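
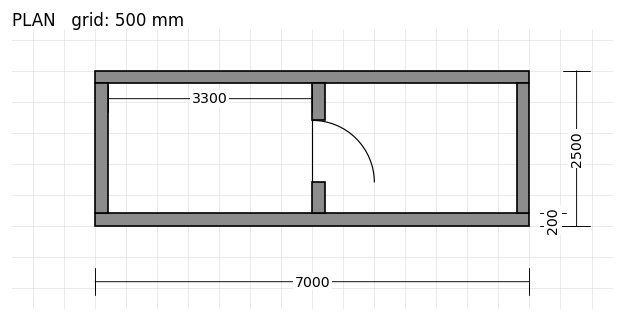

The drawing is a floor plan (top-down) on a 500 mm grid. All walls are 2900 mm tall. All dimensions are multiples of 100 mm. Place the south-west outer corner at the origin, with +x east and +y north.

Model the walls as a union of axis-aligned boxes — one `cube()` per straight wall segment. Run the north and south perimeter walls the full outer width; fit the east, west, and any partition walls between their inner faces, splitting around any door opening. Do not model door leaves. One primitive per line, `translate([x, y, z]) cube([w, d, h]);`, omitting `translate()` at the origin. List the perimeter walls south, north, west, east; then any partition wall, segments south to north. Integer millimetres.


cube([7000, 200, 2900]);
translate([0, 2300, 0]) cube([7000, 200, 2900]);
translate([0, 200, 0]) cube([200, 2100, 2900]);
translate([6800, 200, 0]) cube([200, 2100, 2900]);
translate([3500, 200, 0]) cube([200, 500, 2900]);
translate([3500, 1700, 0]) cube([200, 600, 2900]);


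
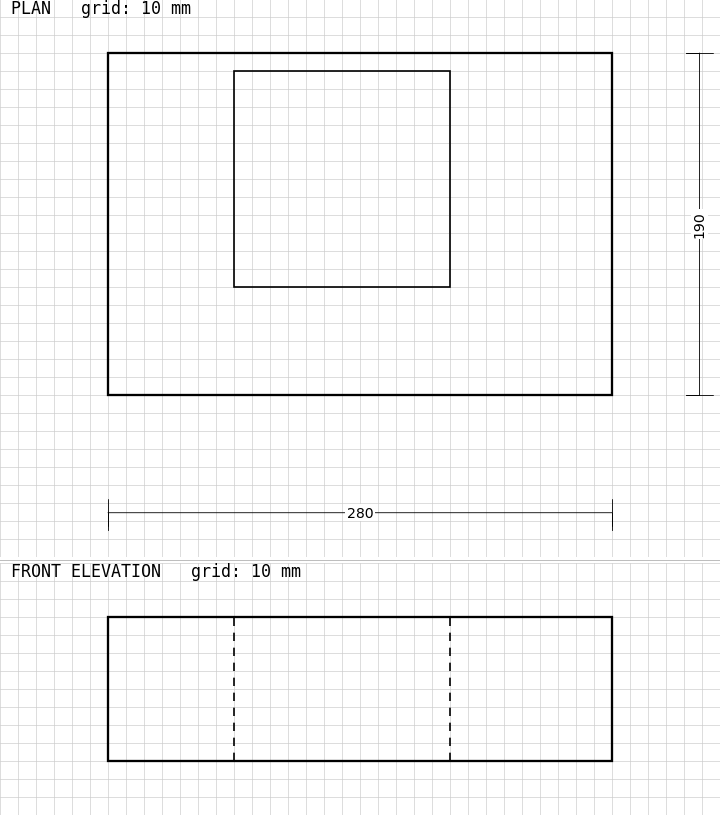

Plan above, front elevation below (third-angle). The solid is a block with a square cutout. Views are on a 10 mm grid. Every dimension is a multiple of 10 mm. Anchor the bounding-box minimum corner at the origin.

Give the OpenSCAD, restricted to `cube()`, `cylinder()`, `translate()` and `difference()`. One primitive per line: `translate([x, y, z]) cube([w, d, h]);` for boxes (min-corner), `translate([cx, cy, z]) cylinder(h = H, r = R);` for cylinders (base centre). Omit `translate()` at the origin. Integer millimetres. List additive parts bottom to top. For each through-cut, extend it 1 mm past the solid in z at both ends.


difference() {
  cube([280, 190, 80]);
  translate([70, 60, -1]) cube([120, 120, 82]);
}


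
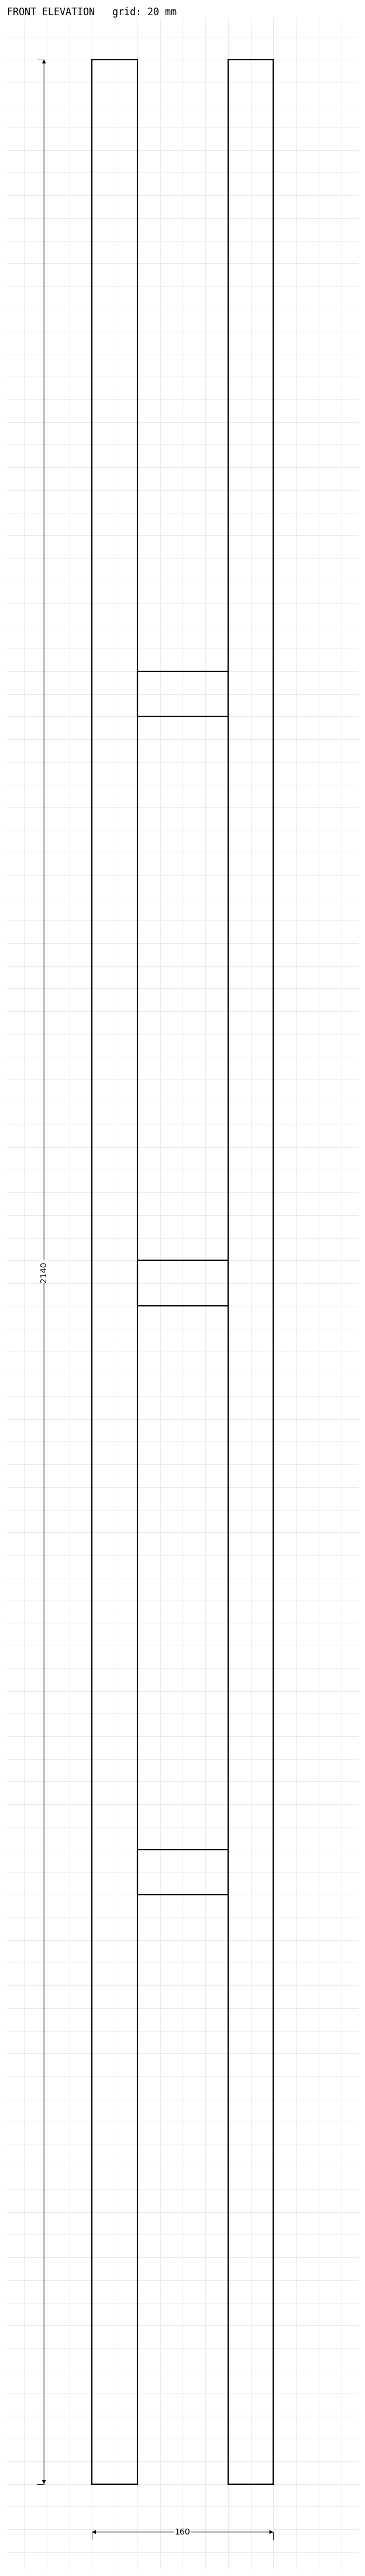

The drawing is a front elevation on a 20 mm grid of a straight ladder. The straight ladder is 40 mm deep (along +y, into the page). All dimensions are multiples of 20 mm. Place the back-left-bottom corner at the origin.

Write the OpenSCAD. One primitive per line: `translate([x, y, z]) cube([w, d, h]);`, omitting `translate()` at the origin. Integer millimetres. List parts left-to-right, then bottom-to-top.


cube([40, 40, 2140]);
translate([40, 0, 520]) cube([80, 40, 40]);
translate([40, 0, 1040]) cube([80, 40, 40]);
translate([40, 0, 1560]) cube([80, 40, 40]);
translate([120, 0, 0]) cube([40, 40, 2140]);


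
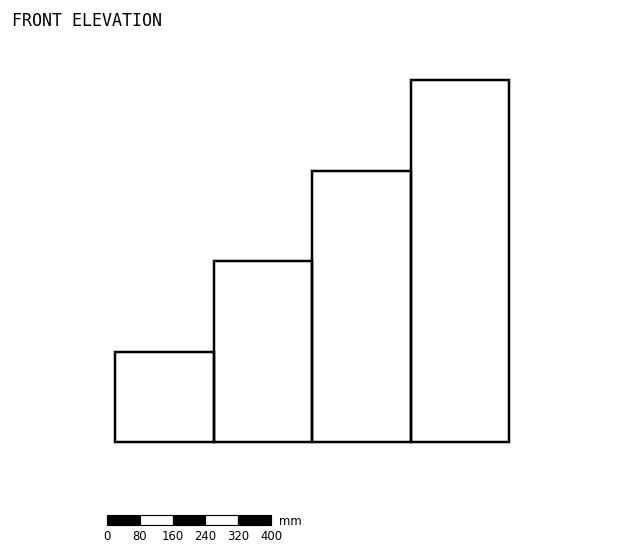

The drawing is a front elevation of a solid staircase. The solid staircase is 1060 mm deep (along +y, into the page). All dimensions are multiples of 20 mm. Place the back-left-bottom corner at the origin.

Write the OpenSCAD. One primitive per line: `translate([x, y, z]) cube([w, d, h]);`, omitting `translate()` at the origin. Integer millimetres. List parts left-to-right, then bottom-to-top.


cube([240, 1060, 220]);
translate([240, 0, 0]) cube([240, 1060, 440]);
translate([480, 0, 0]) cube([240, 1060, 660]);
translate([720, 0, 0]) cube([240, 1060, 880]);


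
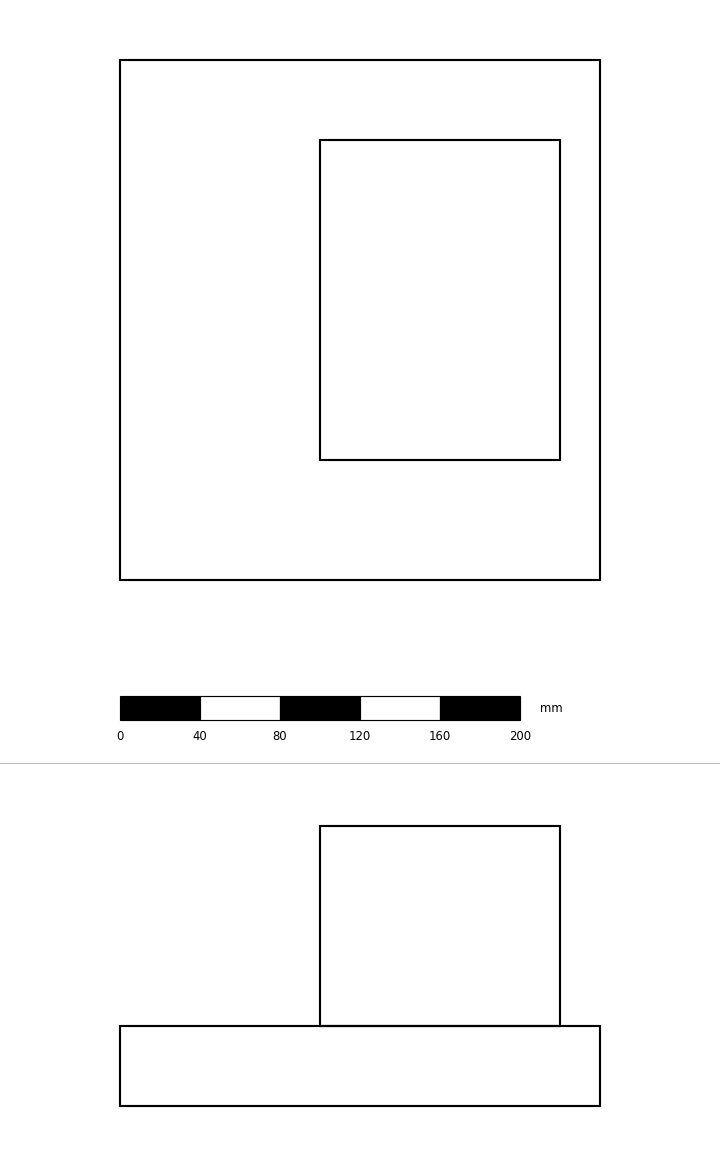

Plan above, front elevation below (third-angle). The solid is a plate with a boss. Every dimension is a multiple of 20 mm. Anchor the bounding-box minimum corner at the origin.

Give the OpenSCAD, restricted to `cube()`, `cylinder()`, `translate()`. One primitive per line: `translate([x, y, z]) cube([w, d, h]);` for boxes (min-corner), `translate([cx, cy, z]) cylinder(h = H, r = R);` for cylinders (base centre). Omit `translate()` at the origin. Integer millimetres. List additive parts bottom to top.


cube([240, 260, 40]);
translate([100, 60, 40]) cube([120, 160, 100]);


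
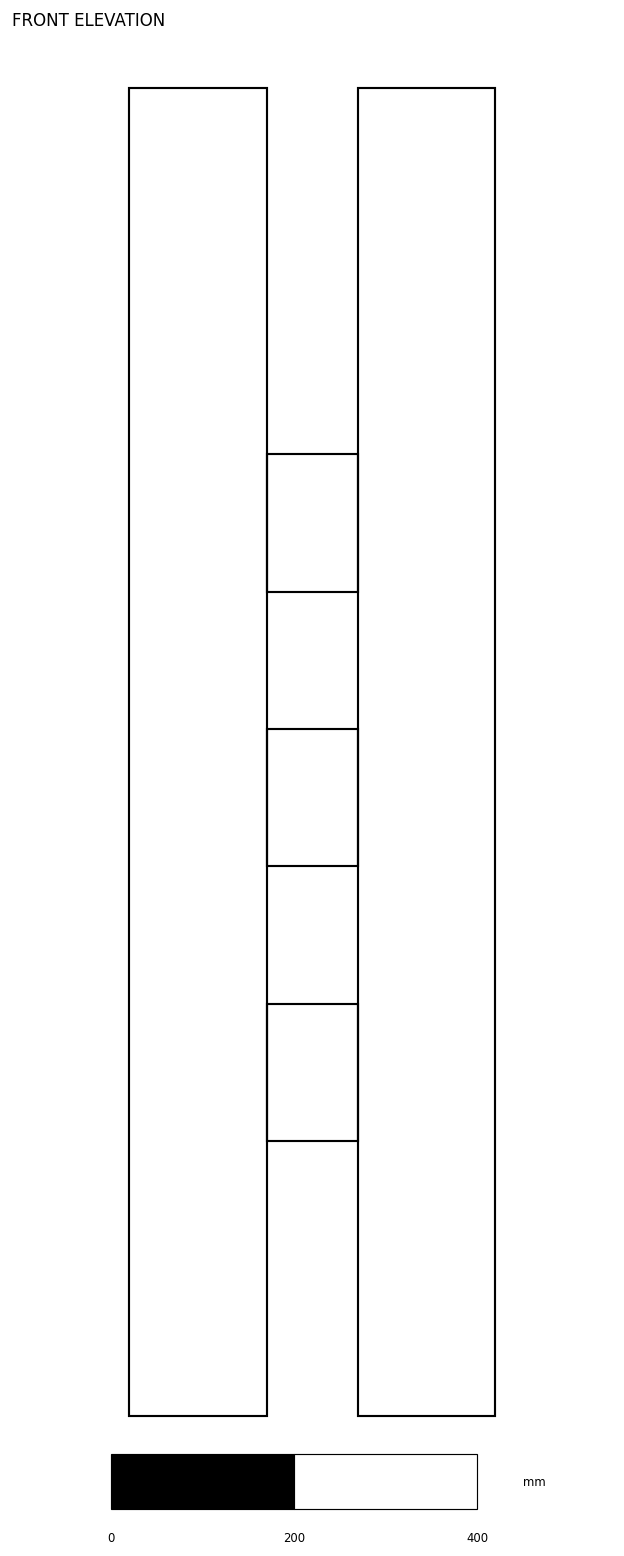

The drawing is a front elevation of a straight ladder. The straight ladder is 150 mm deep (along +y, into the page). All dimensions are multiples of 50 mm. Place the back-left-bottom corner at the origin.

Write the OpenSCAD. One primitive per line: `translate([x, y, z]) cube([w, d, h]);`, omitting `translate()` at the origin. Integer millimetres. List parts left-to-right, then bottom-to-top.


cube([150, 150, 1450]);
translate([150, 0, 300]) cube([100, 150, 150]);
translate([150, 0, 600]) cube([100, 150, 150]);
translate([150, 0, 900]) cube([100, 150, 150]);
translate([250, 0, 0]) cube([150, 150, 1450]);


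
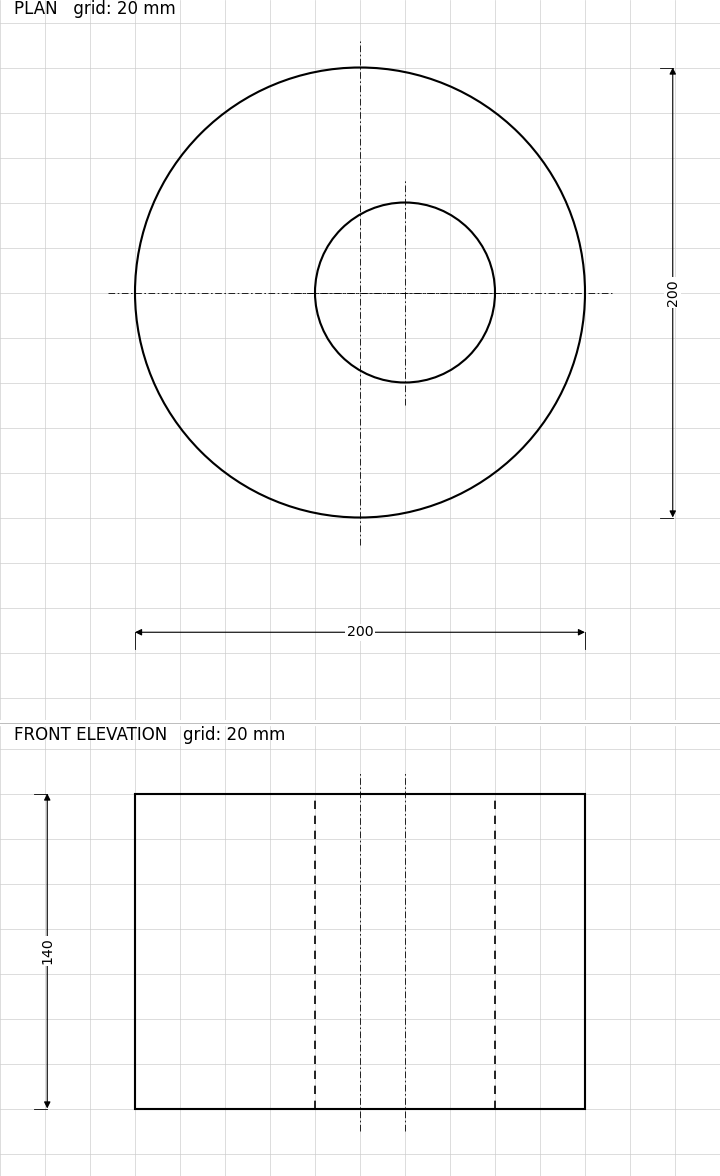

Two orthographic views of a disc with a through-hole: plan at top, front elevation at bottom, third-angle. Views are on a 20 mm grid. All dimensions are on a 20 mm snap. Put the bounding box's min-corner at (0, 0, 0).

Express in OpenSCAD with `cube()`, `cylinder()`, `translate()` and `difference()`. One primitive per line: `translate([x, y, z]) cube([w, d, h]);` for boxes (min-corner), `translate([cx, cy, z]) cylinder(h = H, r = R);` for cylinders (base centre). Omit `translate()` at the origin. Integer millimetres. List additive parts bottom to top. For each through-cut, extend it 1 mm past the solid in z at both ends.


difference() {
  translate([100, 100, 0]) cylinder(h = 140, r = 100);
  translate([120, 100, -1]) cylinder(h = 142, r = 40);
}


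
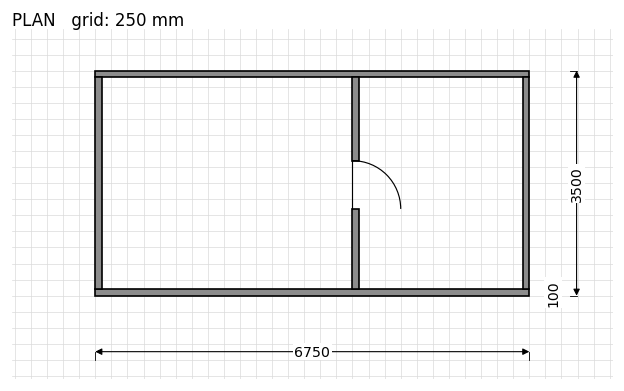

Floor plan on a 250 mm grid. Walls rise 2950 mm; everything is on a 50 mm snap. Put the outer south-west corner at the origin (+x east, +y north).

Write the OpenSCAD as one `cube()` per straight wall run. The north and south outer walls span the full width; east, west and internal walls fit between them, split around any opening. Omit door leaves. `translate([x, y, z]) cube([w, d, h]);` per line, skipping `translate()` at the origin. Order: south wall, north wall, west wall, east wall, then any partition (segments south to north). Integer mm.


cube([6750, 100, 2950]);
translate([0, 3400, 0]) cube([6750, 100, 2950]);
translate([0, 100, 0]) cube([100, 3300, 2950]);
translate([6650, 100, 0]) cube([100, 3300, 2950]);
translate([4000, 100, 0]) cube([100, 1250, 2950]);
translate([4000, 2100, 0]) cube([100, 1300, 2950]);


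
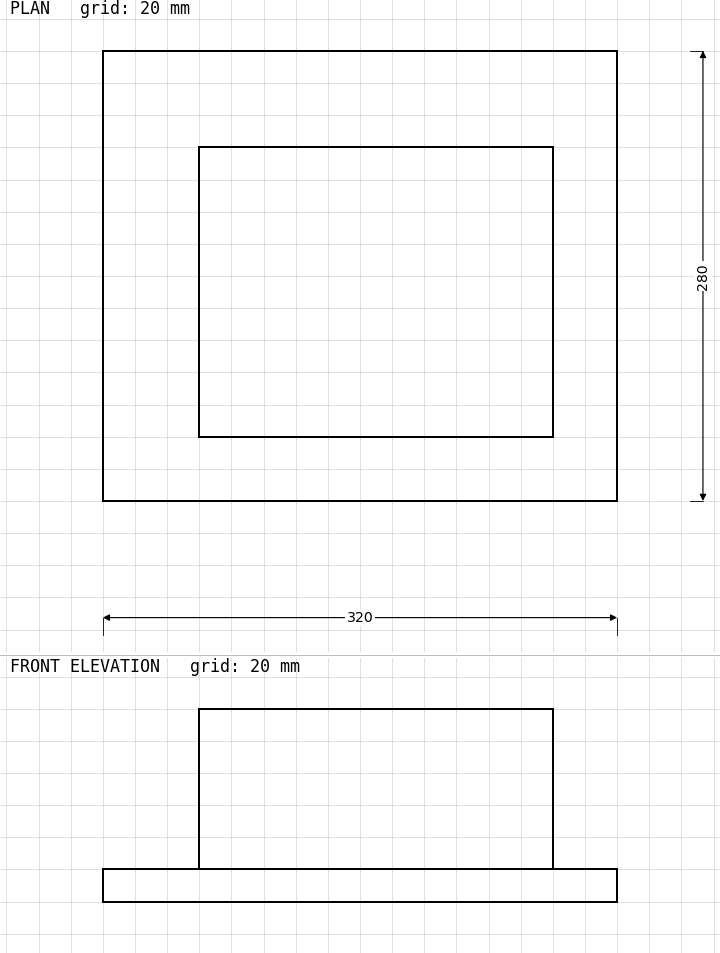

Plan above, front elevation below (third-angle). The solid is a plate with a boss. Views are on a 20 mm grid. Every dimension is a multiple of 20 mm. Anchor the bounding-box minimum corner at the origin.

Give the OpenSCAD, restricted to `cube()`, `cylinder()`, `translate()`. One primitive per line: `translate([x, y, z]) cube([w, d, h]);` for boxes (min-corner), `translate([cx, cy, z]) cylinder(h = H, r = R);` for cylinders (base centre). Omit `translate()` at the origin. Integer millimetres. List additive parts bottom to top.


cube([320, 280, 20]);
translate([60, 40, 20]) cube([220, 180, 100]);


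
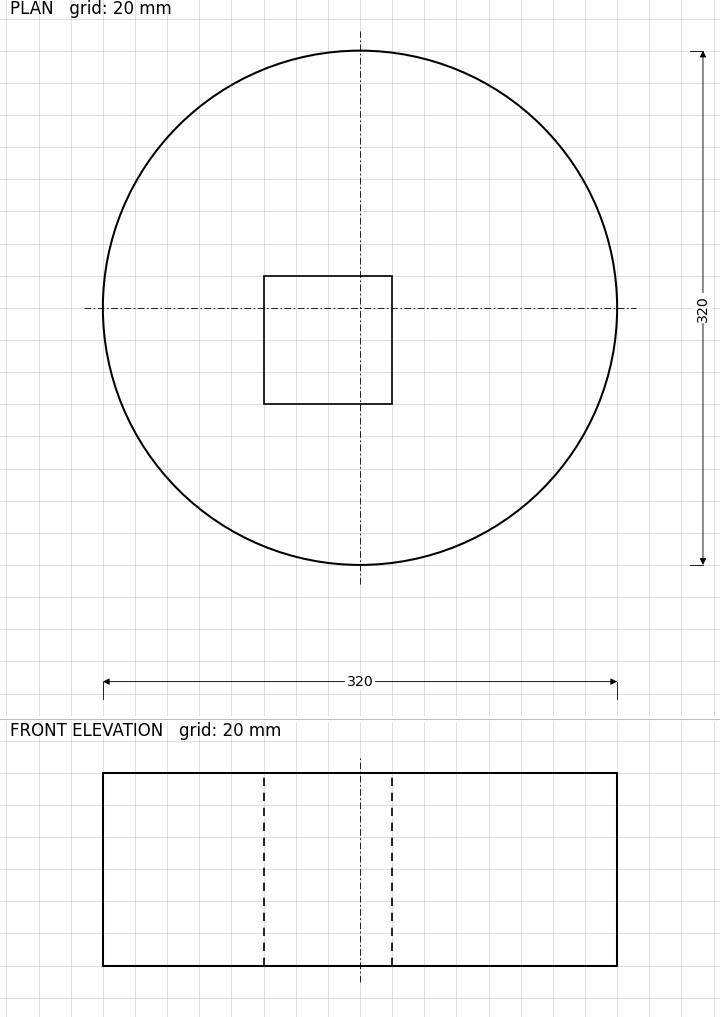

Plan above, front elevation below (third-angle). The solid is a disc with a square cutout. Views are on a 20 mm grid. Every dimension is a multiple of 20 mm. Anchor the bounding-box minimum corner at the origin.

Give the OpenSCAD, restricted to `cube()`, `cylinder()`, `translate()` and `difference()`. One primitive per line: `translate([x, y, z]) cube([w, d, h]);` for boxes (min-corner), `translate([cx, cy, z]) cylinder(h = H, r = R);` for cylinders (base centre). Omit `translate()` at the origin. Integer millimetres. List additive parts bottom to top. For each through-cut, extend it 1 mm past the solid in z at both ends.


difference() {
  translate([160, 160, 0]) cylinder(h = 120, r = 160);
  translate([100, 100, -1]) cube([80, 80, 122]);
}


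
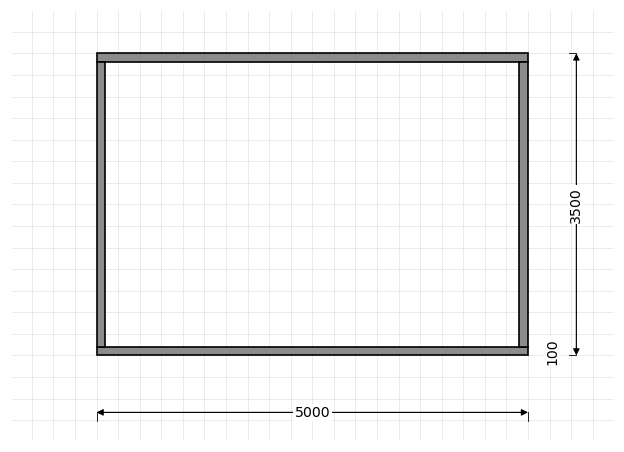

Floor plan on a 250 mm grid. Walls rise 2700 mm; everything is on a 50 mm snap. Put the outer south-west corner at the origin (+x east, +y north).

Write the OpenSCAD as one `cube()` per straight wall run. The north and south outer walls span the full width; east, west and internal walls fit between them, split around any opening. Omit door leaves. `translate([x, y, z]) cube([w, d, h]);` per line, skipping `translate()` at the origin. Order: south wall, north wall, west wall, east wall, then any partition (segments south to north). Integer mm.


cube([5000, 100, 2700]);
translate([0, 3400, 0]) cube([5000, 100, 2700]);
translate([0, 100, 0]) cube([100, 3300, 2700]);
translate([4900, 100, 0]) cube([100, 3300, 2700]);


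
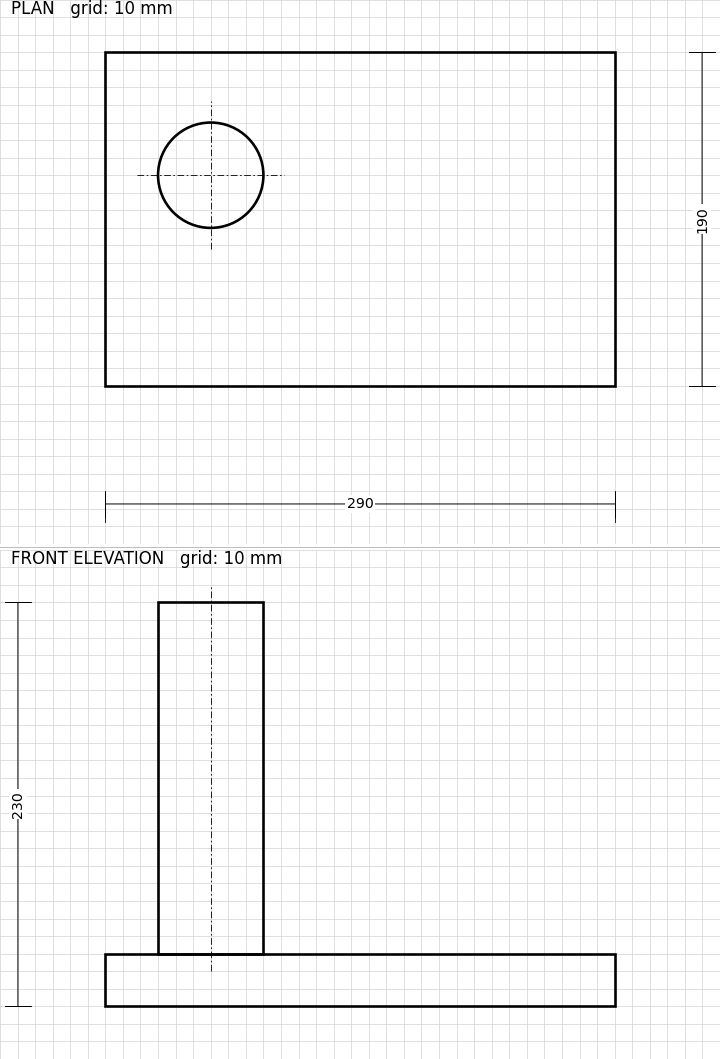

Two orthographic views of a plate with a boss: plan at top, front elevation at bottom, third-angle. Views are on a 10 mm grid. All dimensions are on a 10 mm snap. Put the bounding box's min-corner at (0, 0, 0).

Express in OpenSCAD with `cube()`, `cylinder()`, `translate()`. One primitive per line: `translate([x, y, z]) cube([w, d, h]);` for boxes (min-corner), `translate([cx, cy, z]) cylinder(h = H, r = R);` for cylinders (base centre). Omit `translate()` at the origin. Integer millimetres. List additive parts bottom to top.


cube([290, 190, 30]);
translate([60, 120, 30]) cylinder(h = 200, r = 30);


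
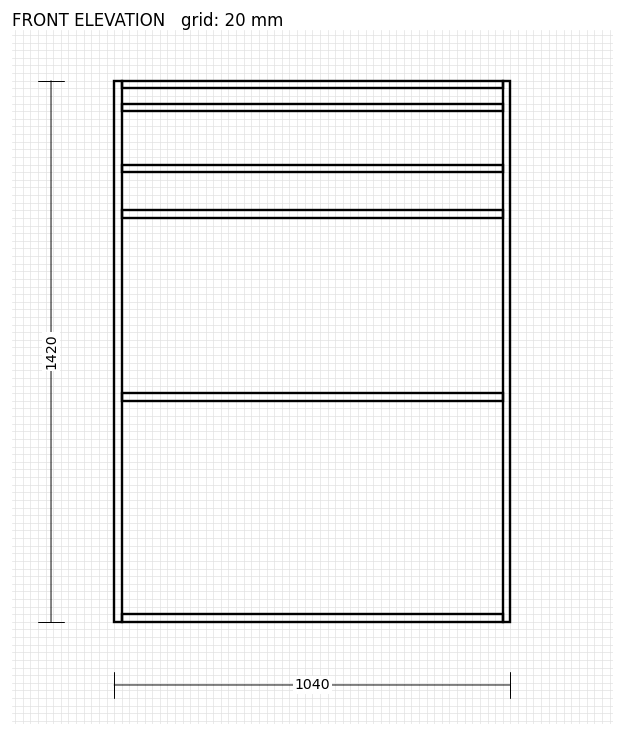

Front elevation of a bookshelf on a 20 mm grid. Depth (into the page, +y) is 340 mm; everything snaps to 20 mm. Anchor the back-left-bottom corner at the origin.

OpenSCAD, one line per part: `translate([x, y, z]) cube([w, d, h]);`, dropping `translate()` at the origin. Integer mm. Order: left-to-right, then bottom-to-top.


cube([20, 340, 1420]);
translate([20, 0, 0]) cube([1000, 340, 20]);
translate([20, 0, 580]) cube([1000, 340, 20]);
translate([20, 0, 1060]) cube([1000, 340, 20]);
translate([20, 0, 1180]) cube([1000, 340, 20]);
translate([20, 0, 1340]) cube([1000, 340, 20]);
translate([20, 0, 1400]) cube([1000, 340, 20]);
translate([1020, 0, 0]) cube([20, 340, 1420]);


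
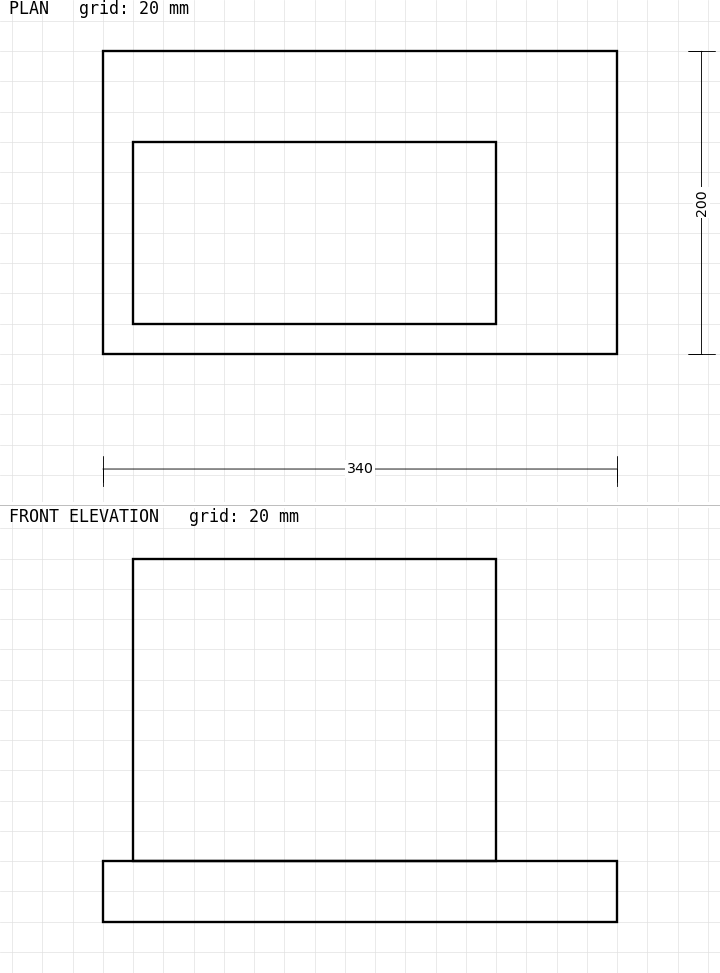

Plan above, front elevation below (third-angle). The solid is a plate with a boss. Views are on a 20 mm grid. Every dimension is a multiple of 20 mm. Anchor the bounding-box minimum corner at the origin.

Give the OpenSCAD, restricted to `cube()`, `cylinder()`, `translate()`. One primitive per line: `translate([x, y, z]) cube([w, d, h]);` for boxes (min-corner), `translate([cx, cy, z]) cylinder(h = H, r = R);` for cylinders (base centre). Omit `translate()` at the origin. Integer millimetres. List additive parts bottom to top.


cube([340, 200, 40]);
translate([20, 20, 40]) cube([240, 120, 200]);


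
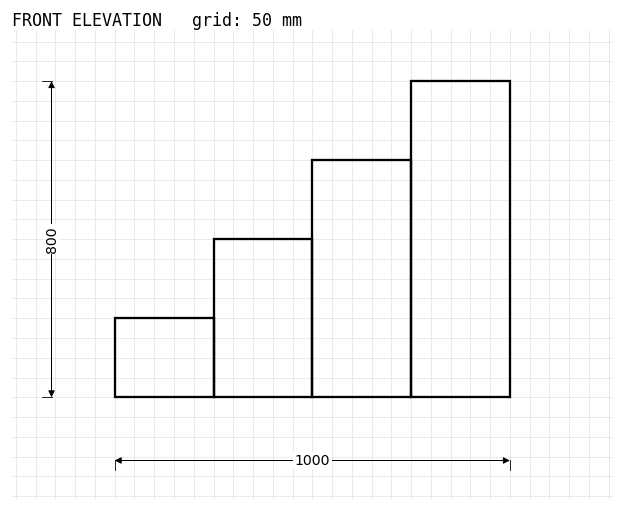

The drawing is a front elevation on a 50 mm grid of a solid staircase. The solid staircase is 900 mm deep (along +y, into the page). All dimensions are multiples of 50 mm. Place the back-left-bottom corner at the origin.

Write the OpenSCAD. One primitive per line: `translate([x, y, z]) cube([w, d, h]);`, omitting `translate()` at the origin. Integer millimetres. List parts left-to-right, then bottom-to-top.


cube([250, 900, 200]);
translate([250, 0, 0]) cube([250, 900, 400]);
translate([500, 0, 0]) cube([250, 900, 600]);
translate([750, 0, 0]) cube([250, 900, 800]);


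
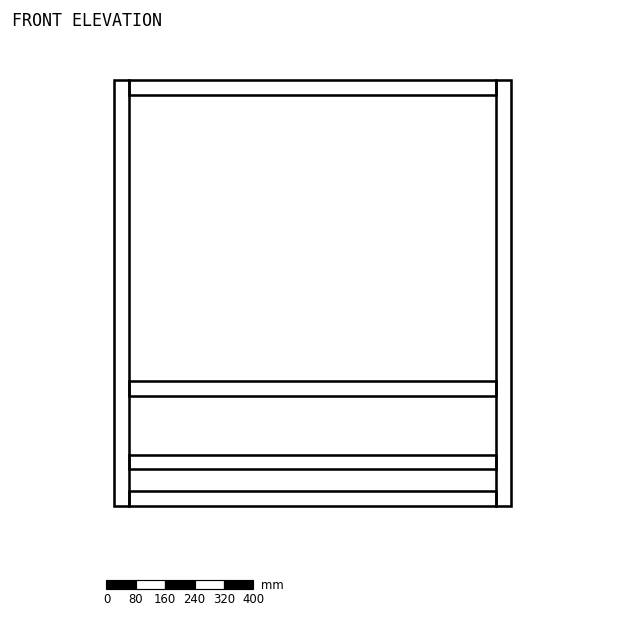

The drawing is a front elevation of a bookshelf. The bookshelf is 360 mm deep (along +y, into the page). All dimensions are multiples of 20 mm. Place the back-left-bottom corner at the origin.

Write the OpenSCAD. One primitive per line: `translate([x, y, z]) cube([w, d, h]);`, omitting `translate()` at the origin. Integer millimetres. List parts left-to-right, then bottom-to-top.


cube([40, 360, 1160]);
translate([40, 0, 0]) cube([1000, 360, 40]);
translate([40, 0, 100]) cube([1000, 360, 40]);
translate([40, 0, 300]) cube([1000, 360, 40]);
translate([40, 0, 1120]) cube([1000, 360, 40]);
translate([1040, 0, 0]) cube([40, 360, 1160]);


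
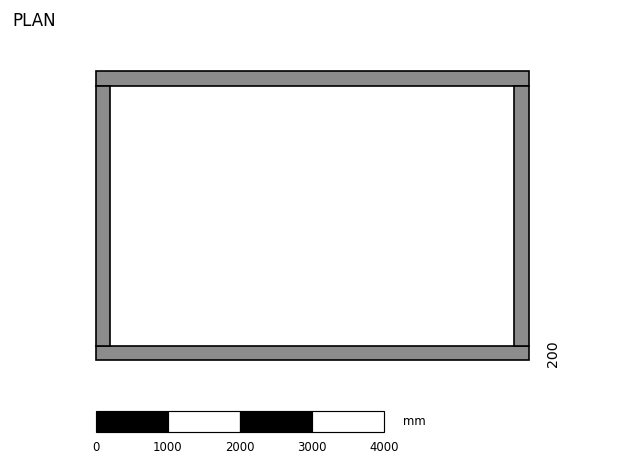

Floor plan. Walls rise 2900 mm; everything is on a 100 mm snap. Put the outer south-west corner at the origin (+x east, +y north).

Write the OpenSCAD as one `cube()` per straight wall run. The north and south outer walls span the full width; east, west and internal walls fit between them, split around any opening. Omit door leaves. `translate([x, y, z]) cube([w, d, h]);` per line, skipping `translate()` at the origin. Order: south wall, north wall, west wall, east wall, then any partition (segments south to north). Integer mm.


cube([6000, 200, 2900]);
translate([0, 3800, 0]) cube([6000, 200, 2900]);
translate([0, 200, 0]) cube([200, 3600, 2900]);
translate([5800, 200, 0]) cube([200, 3600, 2900]);


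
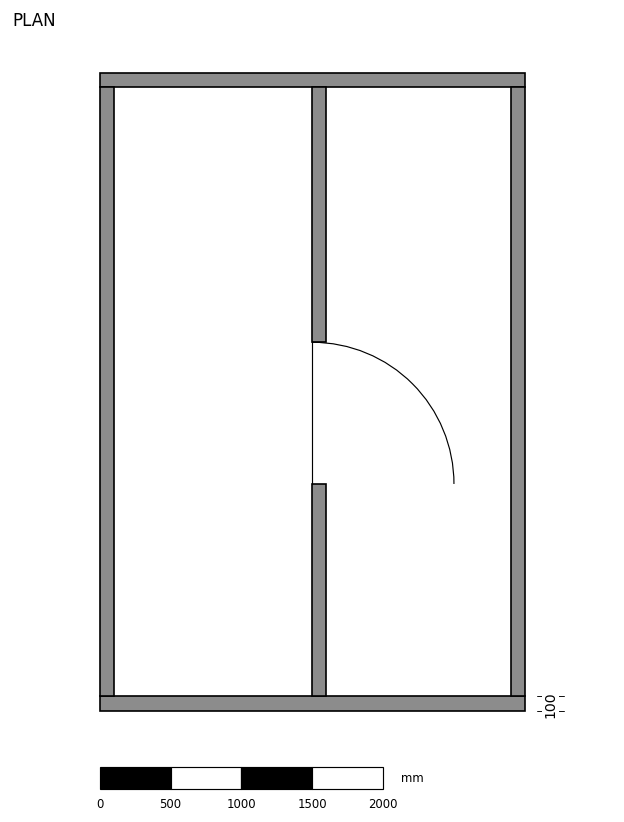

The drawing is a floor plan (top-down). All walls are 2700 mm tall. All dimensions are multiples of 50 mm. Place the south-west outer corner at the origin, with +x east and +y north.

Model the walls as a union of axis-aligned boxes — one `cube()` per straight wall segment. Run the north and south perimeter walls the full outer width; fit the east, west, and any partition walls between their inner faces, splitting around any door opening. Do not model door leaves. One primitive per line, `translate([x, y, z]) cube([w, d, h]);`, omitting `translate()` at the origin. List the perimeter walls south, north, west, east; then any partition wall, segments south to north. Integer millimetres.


cube([3000, 100, 2700]);
translate([0, 4400, 0]) cube([3000, 100, 2700]);
translate([0, 100, 0]) cube([100, 4300, 2700]);
translate([2900, 100, 0]) cube([100, 4300, 2700]);
translate([1500, 100, 0]) cube([100, 1500, 2700]);
translate([1500, 2600, 0]) cube([100, 1800, 2700]);


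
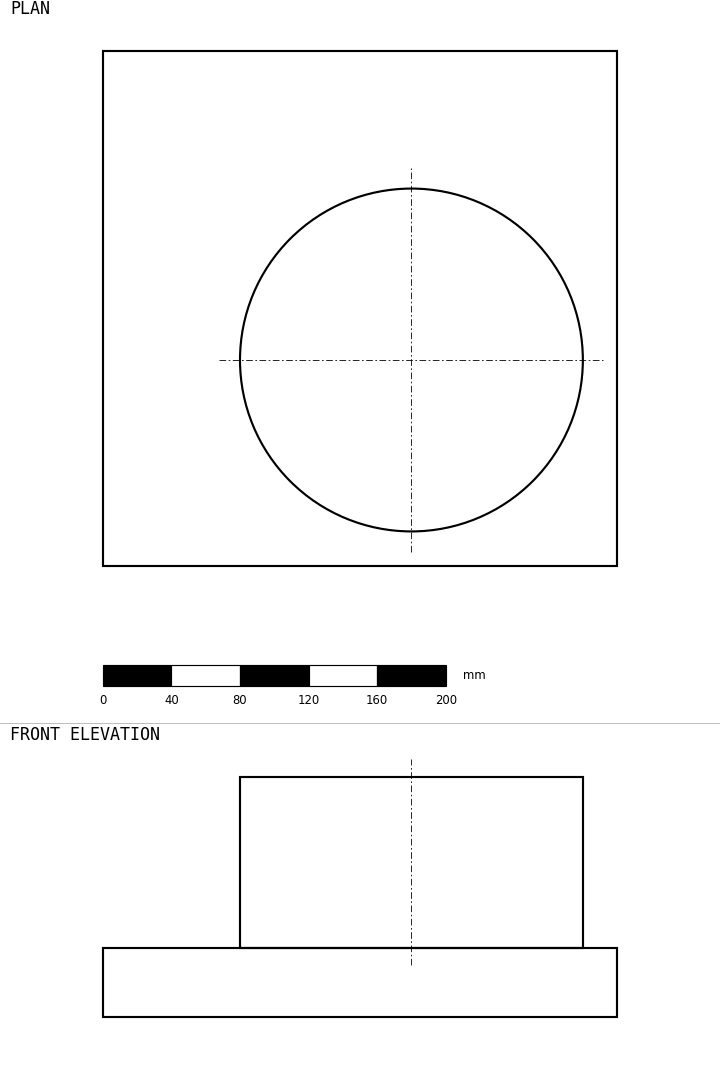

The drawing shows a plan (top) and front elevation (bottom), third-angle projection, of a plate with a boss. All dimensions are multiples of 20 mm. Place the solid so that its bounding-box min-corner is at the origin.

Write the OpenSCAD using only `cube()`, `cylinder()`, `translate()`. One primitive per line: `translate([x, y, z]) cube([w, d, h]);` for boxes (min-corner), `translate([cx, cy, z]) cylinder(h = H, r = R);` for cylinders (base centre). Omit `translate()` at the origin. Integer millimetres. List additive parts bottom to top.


cube([300, 300, 40]);
translate([180, 120, 40]) cylinder(h = 100, r = 100);


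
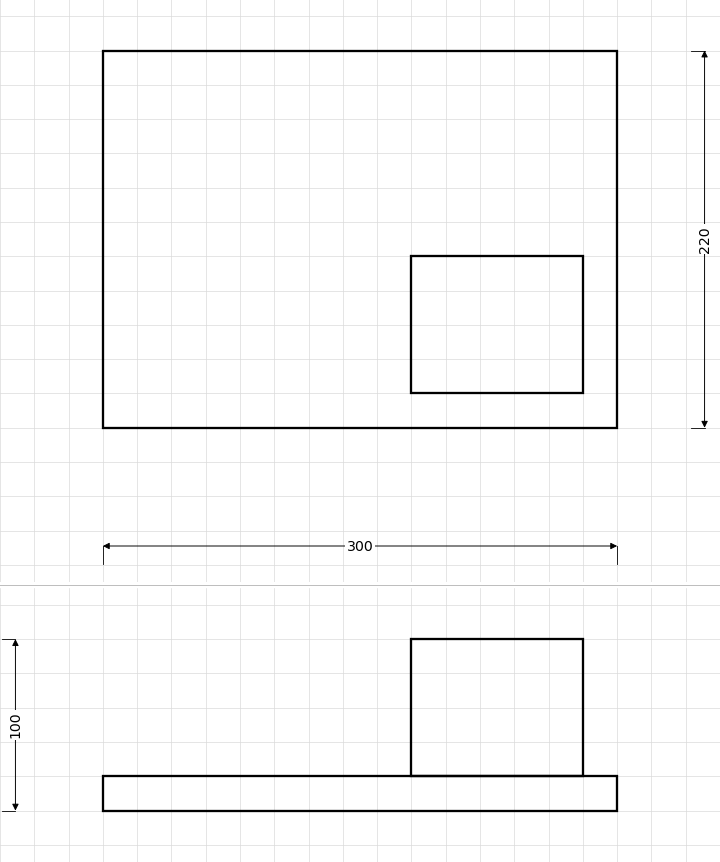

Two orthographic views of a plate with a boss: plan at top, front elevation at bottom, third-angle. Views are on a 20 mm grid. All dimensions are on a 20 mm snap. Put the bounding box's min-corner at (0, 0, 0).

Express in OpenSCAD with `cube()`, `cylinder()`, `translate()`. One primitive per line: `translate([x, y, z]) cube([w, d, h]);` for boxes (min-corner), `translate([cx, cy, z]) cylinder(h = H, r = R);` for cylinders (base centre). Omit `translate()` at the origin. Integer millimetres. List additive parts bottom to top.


cube([300, 220, 20]);
translate([180, 20, 20]) cube([100, 80, 80]);


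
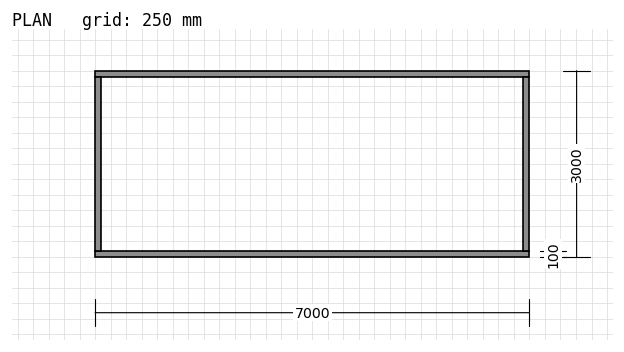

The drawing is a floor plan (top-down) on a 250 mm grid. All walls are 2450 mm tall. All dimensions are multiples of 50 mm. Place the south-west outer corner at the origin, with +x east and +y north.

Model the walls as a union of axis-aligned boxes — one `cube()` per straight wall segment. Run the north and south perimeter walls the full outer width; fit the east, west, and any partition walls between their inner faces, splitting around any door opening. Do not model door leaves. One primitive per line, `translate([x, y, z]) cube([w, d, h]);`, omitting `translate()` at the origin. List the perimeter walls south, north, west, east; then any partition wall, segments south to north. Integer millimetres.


cube([7000, 100, 2450]);
translate([0, 2900, 0]) cube([7000, 100, 2450]);
translate([0, 100, 0]) cube([100, 2800, 2450]);
translate([6900, 100, 0]) cube([100, 2800, 2450]);


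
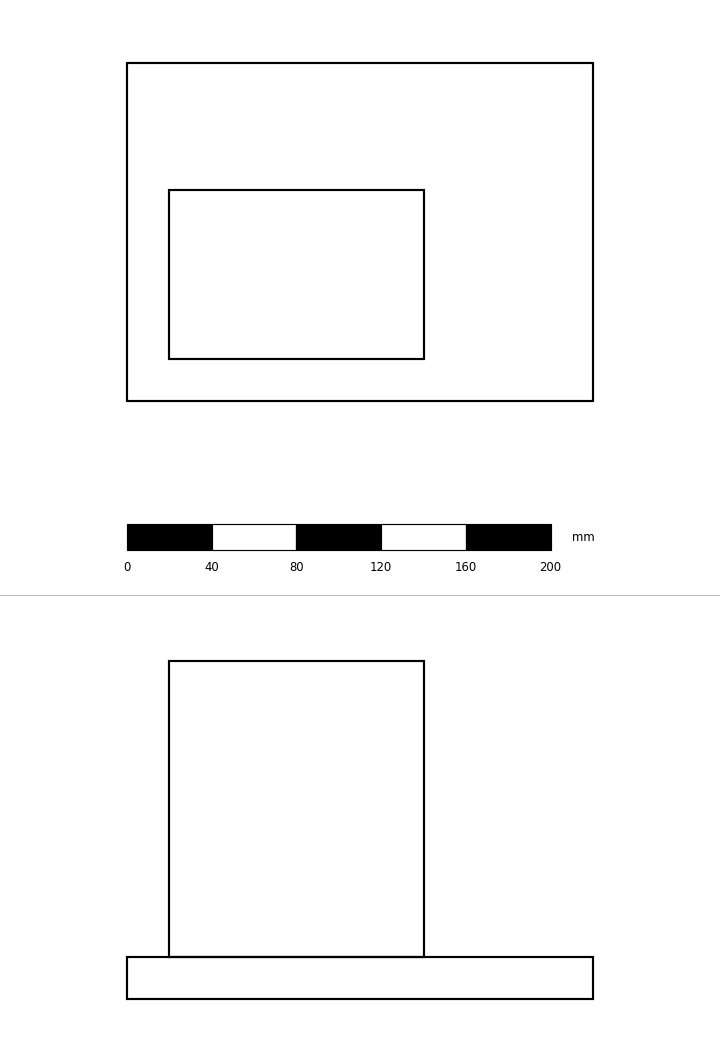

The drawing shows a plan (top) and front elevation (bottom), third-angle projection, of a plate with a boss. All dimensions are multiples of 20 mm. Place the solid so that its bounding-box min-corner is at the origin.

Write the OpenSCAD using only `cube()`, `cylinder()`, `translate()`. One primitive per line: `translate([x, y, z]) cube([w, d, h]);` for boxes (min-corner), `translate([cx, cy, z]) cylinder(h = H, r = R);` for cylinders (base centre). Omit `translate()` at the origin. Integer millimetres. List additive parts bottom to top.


cube([220, 160, 20]);
translate([20, 20, 20]) cube([120, 80, 140]);


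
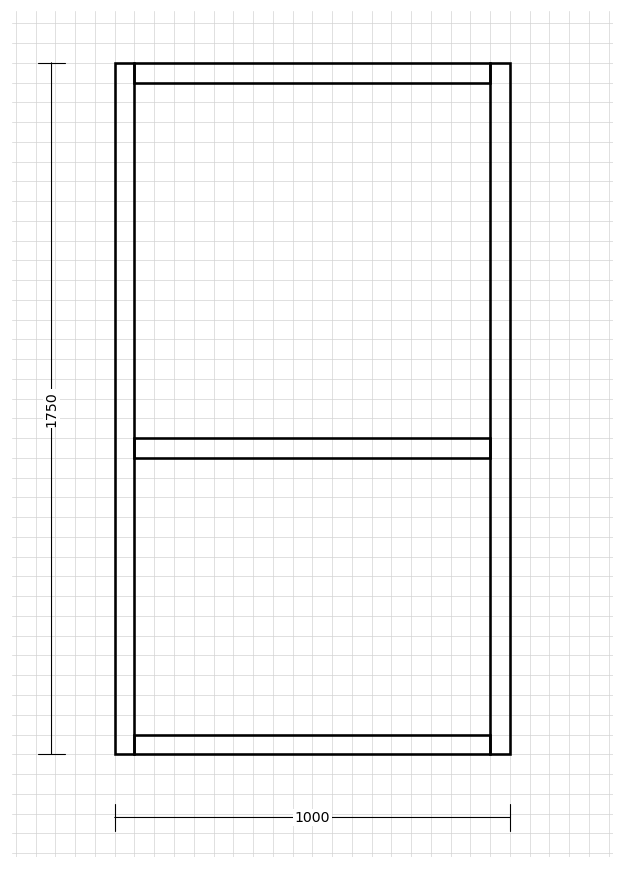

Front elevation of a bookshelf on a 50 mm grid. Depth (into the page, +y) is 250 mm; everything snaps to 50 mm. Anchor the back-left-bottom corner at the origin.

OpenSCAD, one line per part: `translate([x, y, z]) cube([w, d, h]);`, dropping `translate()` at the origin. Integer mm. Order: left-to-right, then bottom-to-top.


cube([50, 250, 1750]);
translate([50, 0, 0]) cube([900, 250, 50]);
translate([50, 0, 750]) cube([900, 250, 50]);
translate([50, 0, 1700]) cube([900, 250, 50]);
translate([950, 0, 0]) cube([50, 250, 1750]);


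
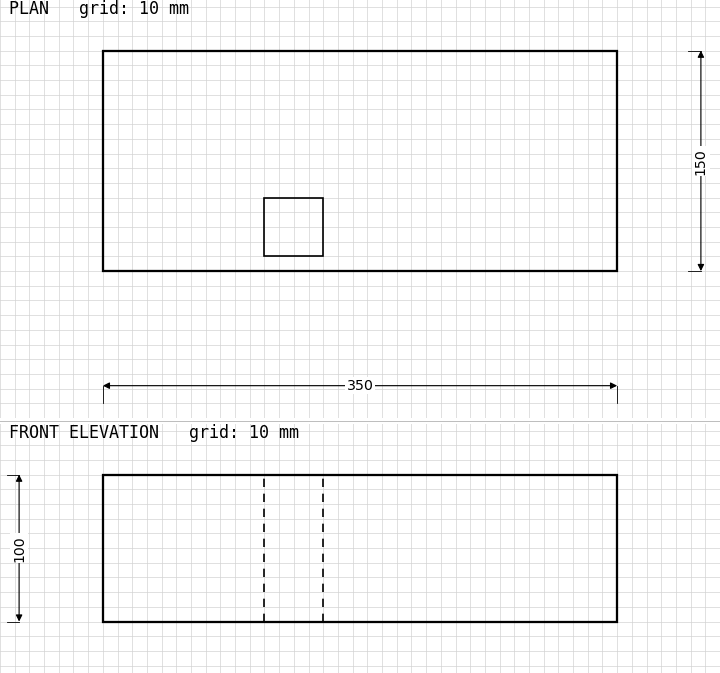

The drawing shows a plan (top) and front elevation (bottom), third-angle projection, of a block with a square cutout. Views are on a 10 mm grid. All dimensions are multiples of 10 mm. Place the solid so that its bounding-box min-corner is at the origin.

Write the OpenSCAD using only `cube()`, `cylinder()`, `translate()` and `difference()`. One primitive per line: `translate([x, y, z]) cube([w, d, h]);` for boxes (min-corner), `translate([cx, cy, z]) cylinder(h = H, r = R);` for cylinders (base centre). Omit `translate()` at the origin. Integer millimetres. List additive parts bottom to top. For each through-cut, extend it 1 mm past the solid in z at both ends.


difference() {
  cube([350, 150, 100]);
  translate([110, 10, -1]) cube([40, 40, 102]);
}


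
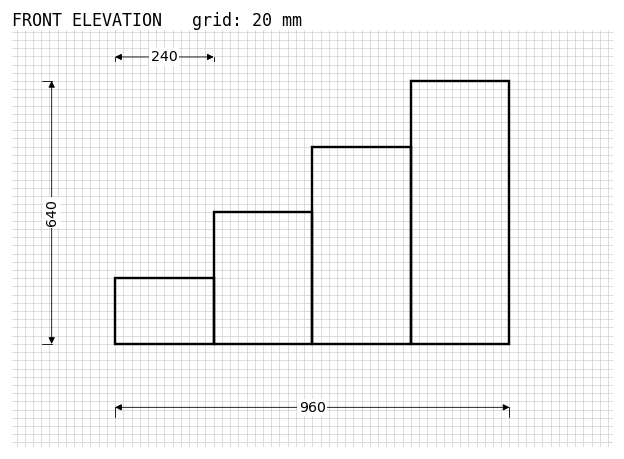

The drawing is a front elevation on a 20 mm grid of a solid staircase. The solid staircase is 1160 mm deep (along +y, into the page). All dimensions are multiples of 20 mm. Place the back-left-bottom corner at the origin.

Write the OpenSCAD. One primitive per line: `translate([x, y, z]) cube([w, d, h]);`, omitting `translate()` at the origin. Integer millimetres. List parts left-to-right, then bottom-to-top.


cube([240, 1160, 160]);
translate([240, 0, 0]) cube([240, 1160, 320]);
translate([480, 0, 0]) cube([240, 1160, 480]);
translate([720, 0, 0]) cube([240, 1160, 640]);


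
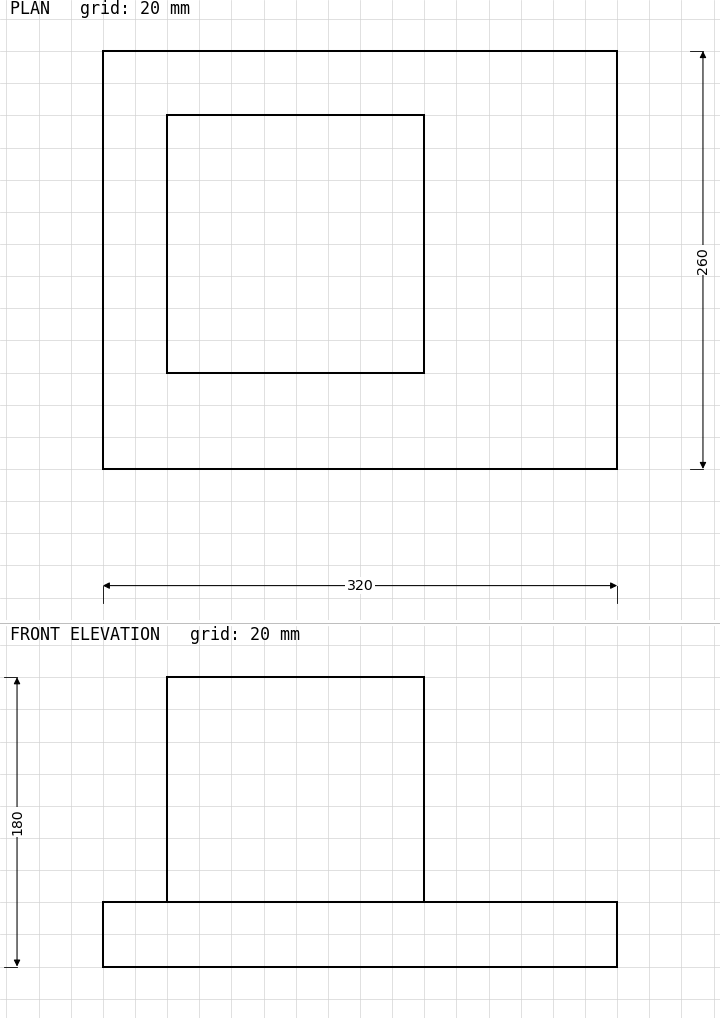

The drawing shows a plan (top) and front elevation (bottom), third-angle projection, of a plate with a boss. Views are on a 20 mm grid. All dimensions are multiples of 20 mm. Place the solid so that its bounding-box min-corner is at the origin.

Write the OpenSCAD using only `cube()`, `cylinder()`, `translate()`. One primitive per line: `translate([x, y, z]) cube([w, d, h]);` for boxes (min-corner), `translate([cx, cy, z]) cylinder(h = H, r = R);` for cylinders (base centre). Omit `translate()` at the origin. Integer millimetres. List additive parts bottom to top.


cube([320, 260, 40]);
translate([40, 60, 40]) cube([160, 160, 140]);


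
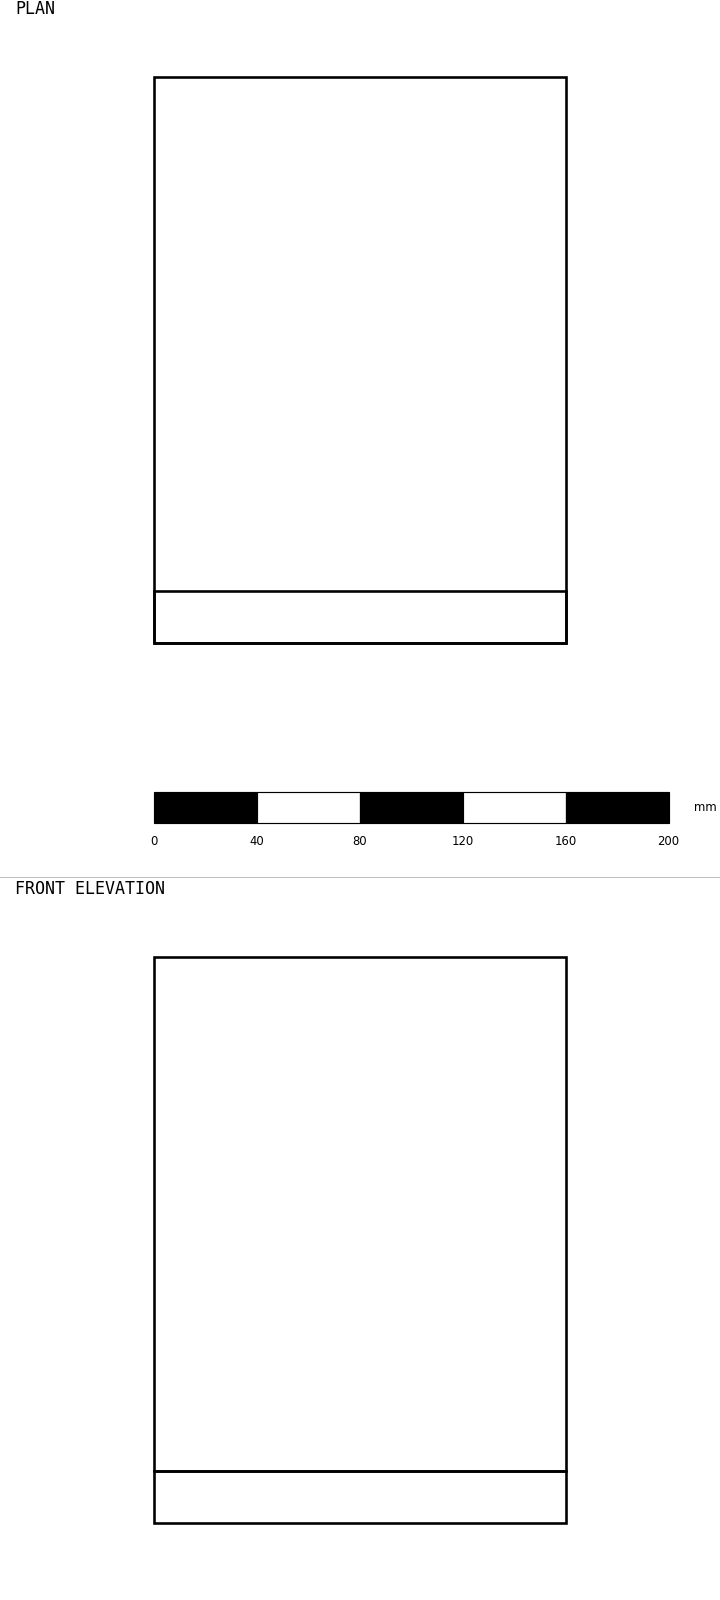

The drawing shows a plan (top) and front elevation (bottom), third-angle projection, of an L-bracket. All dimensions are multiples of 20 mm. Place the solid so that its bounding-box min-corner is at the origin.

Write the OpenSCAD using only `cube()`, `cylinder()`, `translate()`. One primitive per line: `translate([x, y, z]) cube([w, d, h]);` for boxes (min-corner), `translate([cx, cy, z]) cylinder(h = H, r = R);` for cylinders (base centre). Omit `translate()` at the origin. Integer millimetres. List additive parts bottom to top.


cube([160, 220, 20]);
translate([0, 0, 20]) cube([160, 20, 200]);


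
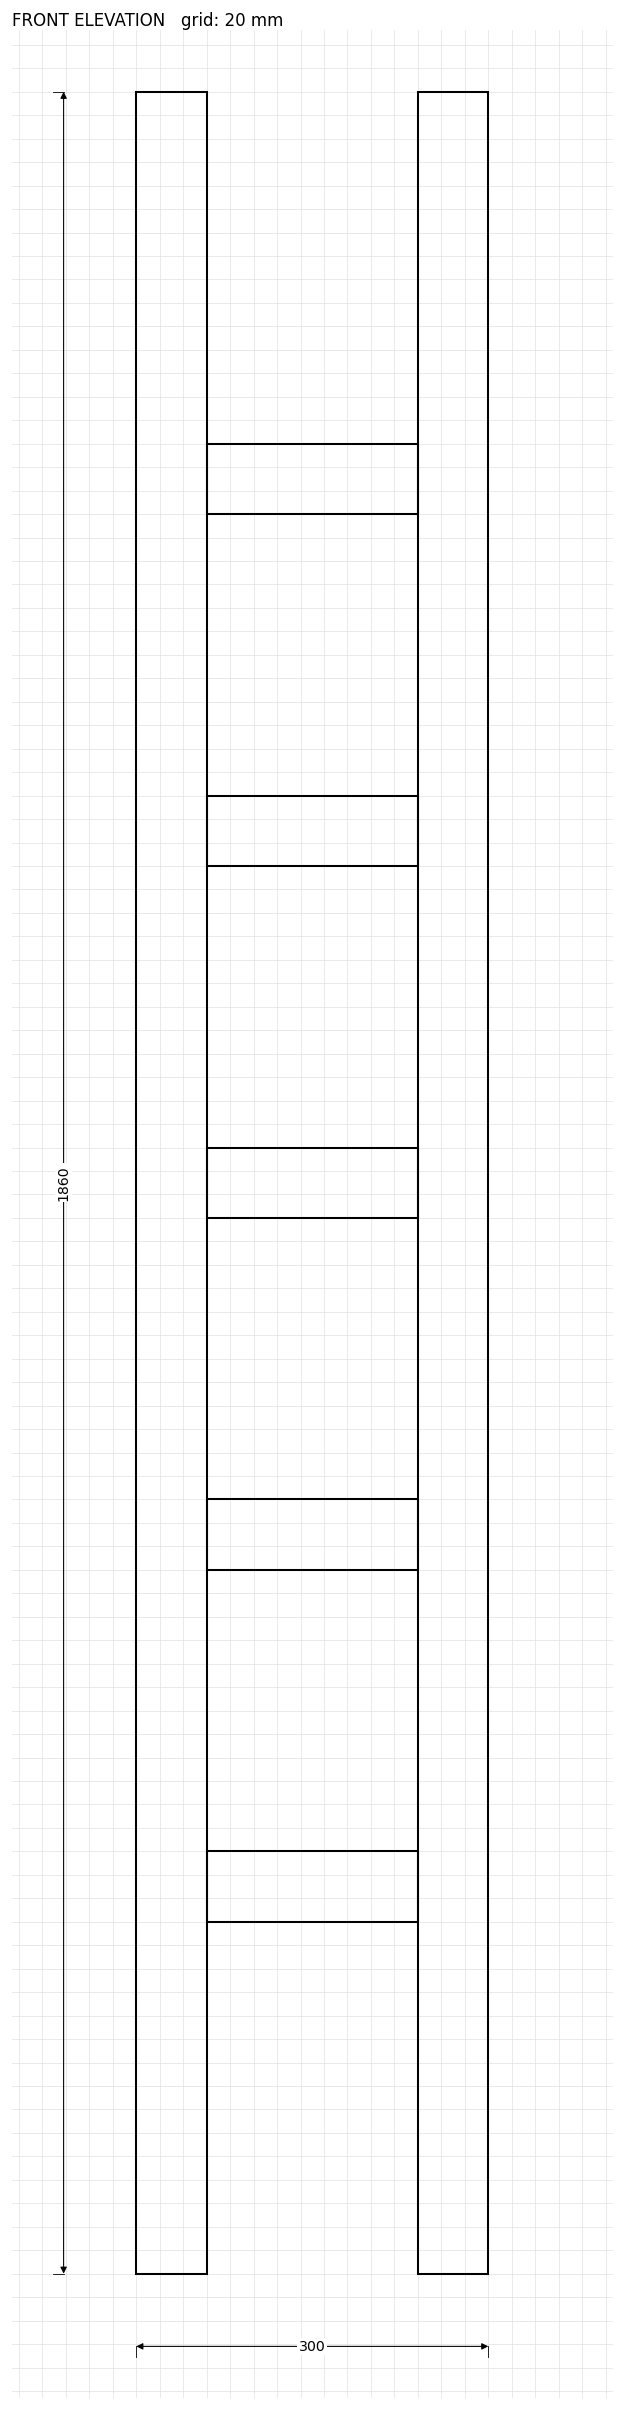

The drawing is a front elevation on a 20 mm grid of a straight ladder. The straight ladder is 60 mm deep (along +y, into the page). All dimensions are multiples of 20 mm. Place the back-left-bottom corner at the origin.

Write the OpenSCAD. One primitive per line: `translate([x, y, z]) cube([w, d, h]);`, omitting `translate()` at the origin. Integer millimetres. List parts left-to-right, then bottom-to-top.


cube([60, 60, 1860]);
translate([60, 0, 300]) cube([180, 60, 60]);
translate([60, 0, 600]) cube([180, 60, 60]);
translate([60, 0, 900]) cube([180, 60, 60]);
translate([60, 0, 1200]) cube([180, 60, 60]);
translate([60, 0, 1500]) cube([180, 60, 60]);
translate([240, 0, 0]) cube([60, 60, 1860]);


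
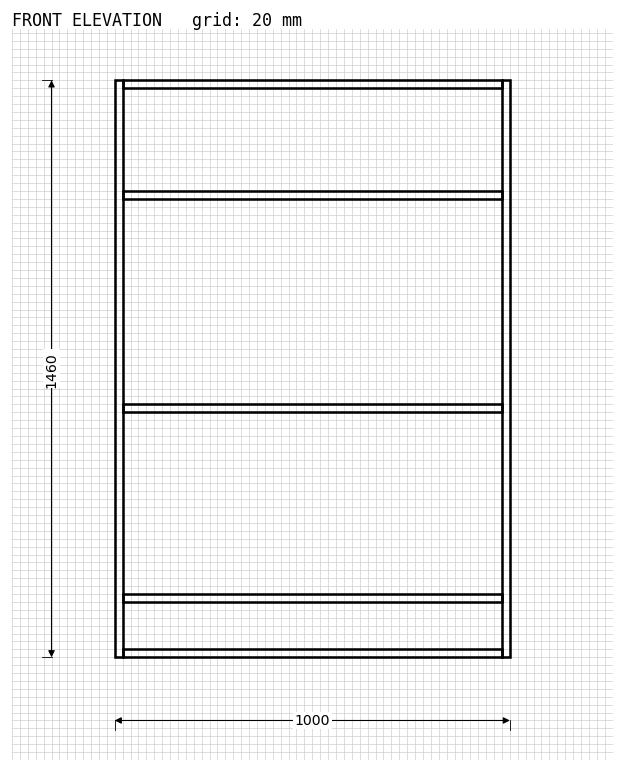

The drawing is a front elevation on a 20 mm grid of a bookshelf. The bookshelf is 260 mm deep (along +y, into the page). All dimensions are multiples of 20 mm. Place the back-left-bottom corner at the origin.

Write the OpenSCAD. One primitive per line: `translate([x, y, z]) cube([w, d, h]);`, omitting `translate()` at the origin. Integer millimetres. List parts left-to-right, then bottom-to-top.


cube([20, 260, 1460]);
translate([20, 0, 0]) cube([960, 260, 20]);
translate([20, 0, 140]) cube([960, 260, 20]);
translate([20, 0, 620]) cube([960, 260, 20]);
translate([20, 0, 1160]) cube([960, 260, 20]);
translate([20, 0, 1440]) cube([960, 260, 20]);
translate([980, 0, 0]) cube([20, 260, 1460]);


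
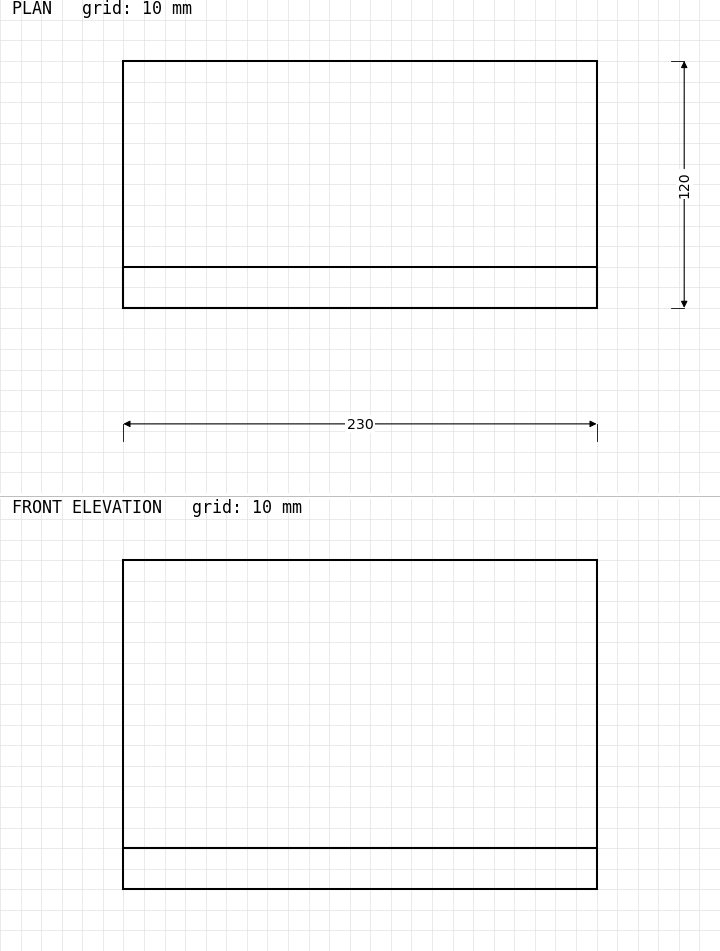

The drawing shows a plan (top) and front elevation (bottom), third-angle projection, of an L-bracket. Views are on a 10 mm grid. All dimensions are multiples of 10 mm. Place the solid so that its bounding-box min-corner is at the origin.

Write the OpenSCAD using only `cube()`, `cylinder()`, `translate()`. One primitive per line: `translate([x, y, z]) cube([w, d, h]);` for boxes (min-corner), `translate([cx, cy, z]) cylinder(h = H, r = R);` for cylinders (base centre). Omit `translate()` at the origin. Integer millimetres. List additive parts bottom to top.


cube([230, 120, 20]);
translate([0, 0, 20]) cube([230, 20, 140]);


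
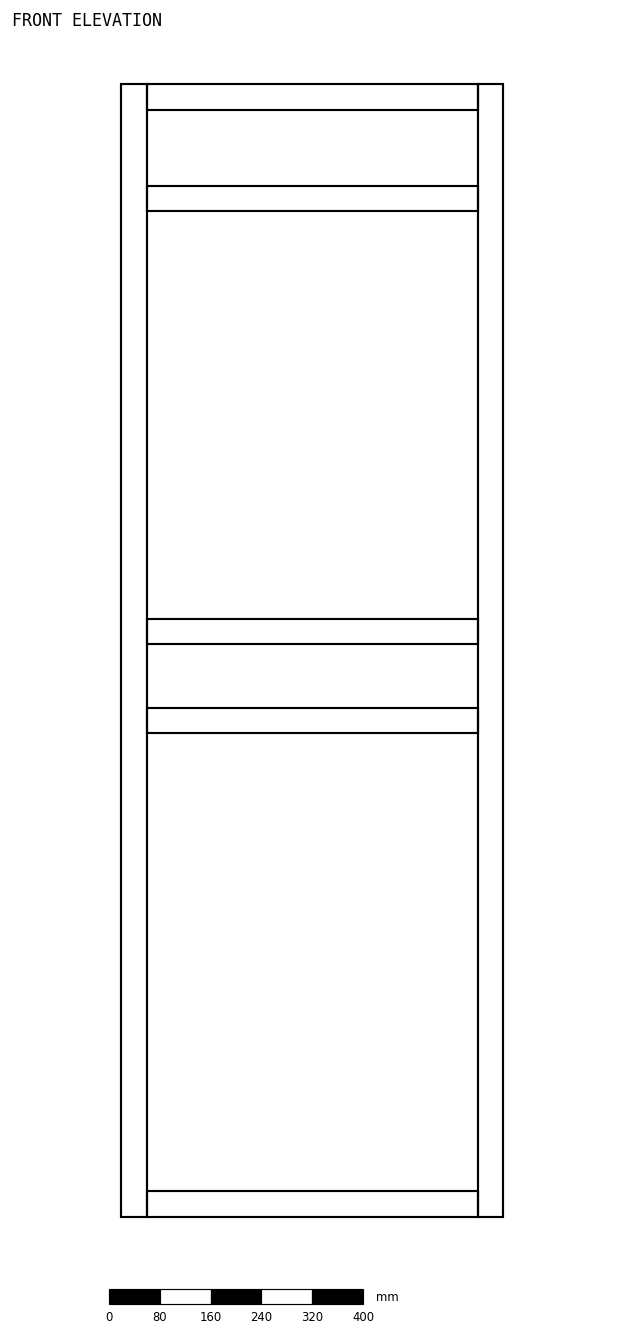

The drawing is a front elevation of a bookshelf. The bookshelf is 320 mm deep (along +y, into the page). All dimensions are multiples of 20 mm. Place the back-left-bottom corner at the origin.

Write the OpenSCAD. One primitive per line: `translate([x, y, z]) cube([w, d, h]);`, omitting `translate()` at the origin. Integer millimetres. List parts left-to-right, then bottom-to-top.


cube([40, 320, 1780]);
translate([40, 0, 0]) cube([520, 320, 40]);
translate([40, 0, 760]) cube([520, 320, 40]);
translate([40, 0, 900]) cube([520, 320, 40]);
translate([40, 0, 1580]) cube([520, 320, 40]);
translate([40, 0, 1740]) cube([520, 320, 40]);
translate([560, 0, 0]) cube([40, 320, 1780]);


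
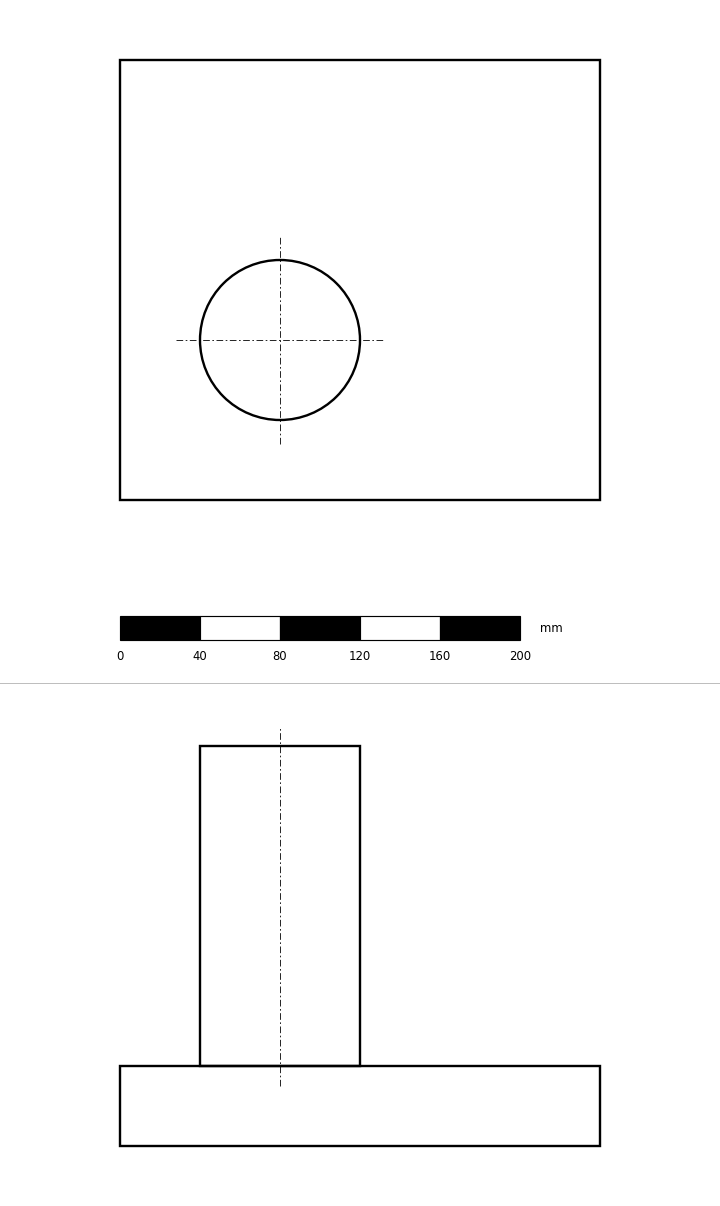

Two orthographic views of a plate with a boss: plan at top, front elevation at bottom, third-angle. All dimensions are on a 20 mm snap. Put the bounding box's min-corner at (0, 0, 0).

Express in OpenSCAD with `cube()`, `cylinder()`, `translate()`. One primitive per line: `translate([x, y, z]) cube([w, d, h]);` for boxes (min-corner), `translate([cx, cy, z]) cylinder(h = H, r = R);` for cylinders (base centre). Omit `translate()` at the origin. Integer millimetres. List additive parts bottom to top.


cube([240, 220, 40]);
translate([80, 80, 40]) cylinder(h = 160, r = 40);


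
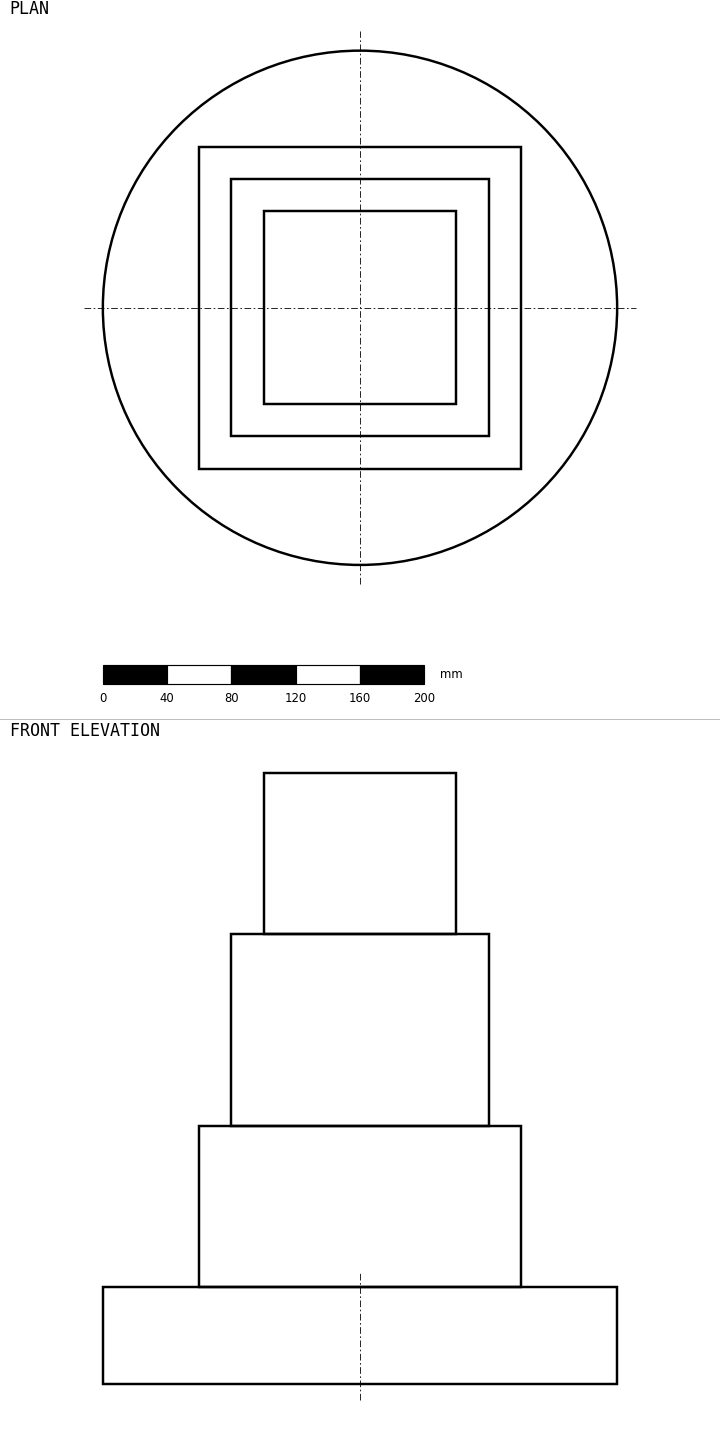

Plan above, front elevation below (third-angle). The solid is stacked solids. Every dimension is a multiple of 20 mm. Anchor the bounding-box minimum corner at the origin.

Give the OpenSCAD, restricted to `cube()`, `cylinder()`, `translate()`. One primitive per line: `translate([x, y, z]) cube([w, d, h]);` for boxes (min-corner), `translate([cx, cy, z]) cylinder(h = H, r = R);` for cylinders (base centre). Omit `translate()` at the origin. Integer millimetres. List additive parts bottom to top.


translate([160, 160, 0]) cylinder(h = 60, r = 160);
translate([60, 60, 60]) cube([200, 200, 100]);
translate([80, 80, 160]) cube([160, 160, 120]);
translate([100, 100, 280]) cube([120, 120, 100]);


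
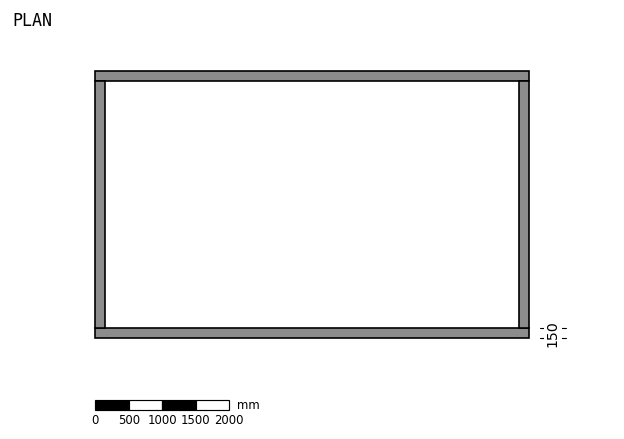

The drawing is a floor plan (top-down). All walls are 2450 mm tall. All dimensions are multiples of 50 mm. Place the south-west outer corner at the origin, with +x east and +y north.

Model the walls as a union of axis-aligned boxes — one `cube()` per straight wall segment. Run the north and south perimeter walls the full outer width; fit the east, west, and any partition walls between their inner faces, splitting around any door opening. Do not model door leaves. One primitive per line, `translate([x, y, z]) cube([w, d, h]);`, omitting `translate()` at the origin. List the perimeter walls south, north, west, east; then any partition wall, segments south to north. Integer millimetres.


cube([6500, 150, 2450]);
translate([0, 3850, 0]) cube([6500, 150, 2450]);
translate([0, 150, 0]) cube([150, 3700, 2450]);
translate([6350, 150, 0]) cube([150, 3700, 2450]);


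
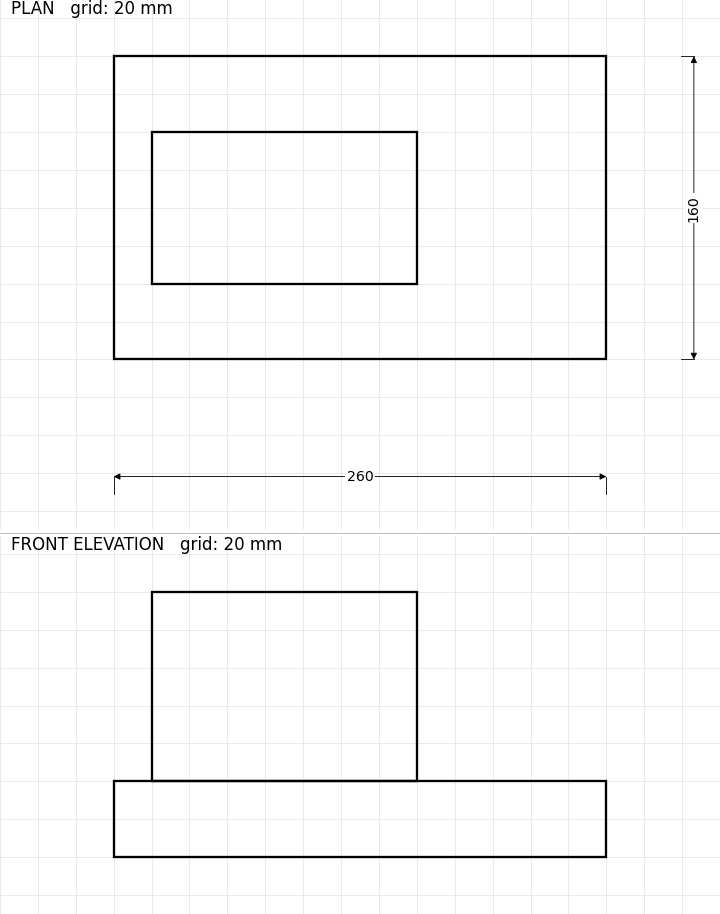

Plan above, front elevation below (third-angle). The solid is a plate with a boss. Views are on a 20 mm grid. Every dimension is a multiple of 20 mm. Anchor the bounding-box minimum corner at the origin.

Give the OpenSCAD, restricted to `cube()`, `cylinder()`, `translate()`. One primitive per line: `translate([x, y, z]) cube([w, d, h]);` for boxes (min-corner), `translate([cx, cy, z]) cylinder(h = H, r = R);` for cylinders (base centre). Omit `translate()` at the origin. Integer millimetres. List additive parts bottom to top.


cube([260, 160, 40]);
translate([20, 40, 40]) cube([140, 80, 100]);


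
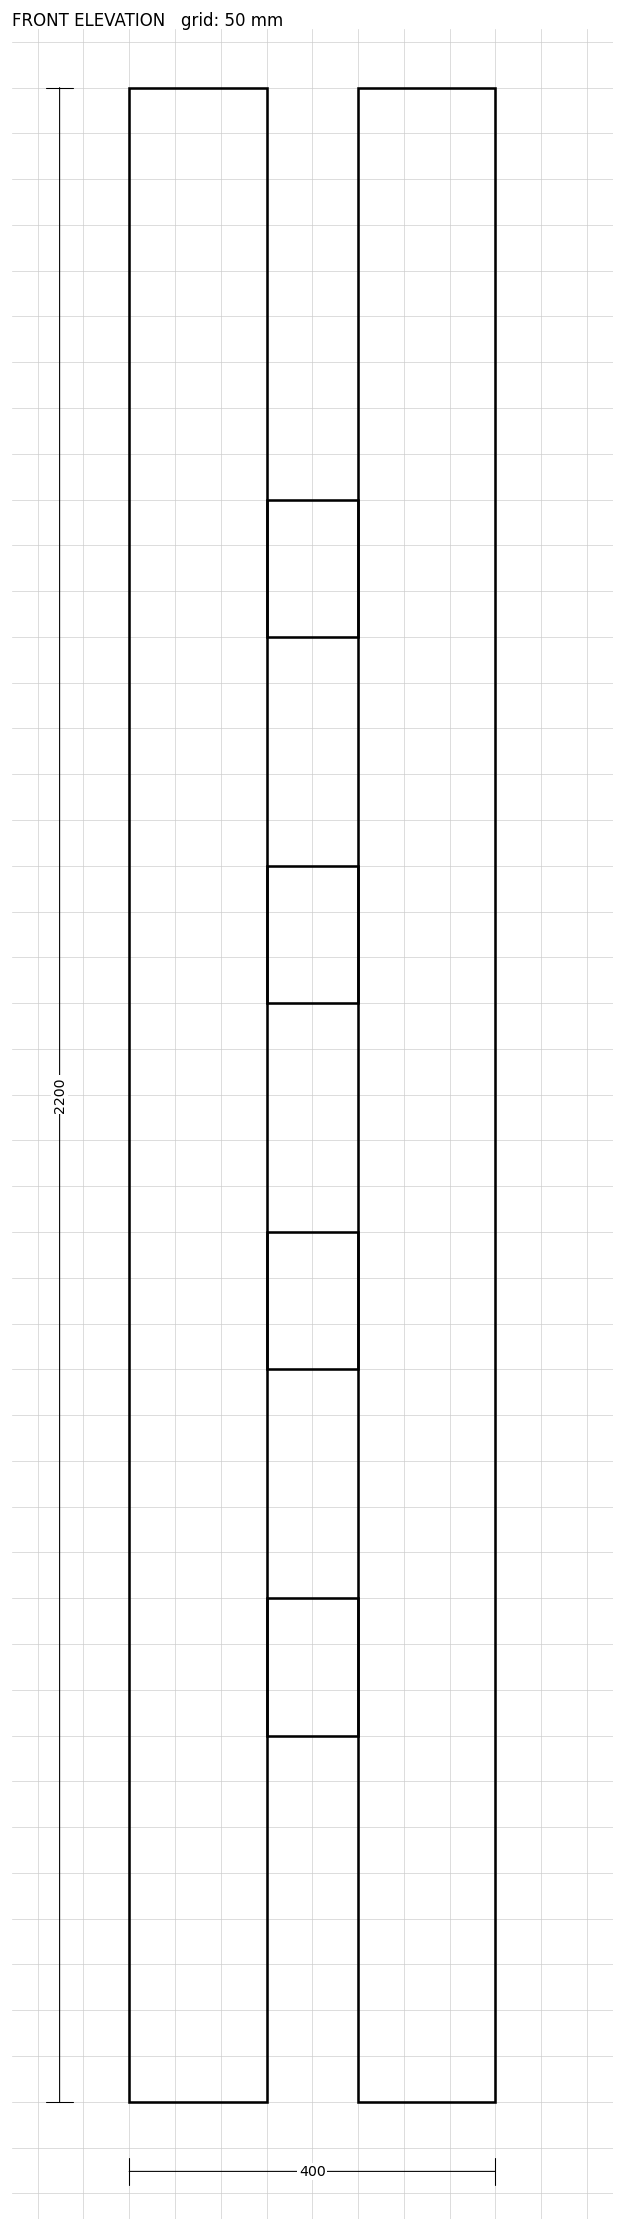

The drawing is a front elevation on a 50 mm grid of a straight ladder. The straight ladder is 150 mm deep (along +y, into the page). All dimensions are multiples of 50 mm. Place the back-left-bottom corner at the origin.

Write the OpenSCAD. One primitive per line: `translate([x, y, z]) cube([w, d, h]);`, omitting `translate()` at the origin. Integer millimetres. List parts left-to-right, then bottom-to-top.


cube([150, 150, 2200]);
translate([150, 0, 400]) cube([100, 150, 150]);
translate([150, 0, 800]) cube([100, 150, 150]);
translate([150, 0, 1200]) cube([100, 150, 150]);
translate([150, 0, 1600]) cube([100, 150, 150]);
translate([250, 0, 0]) cube([150, 150, 2200]);
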